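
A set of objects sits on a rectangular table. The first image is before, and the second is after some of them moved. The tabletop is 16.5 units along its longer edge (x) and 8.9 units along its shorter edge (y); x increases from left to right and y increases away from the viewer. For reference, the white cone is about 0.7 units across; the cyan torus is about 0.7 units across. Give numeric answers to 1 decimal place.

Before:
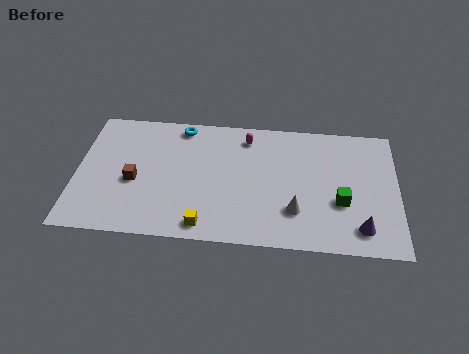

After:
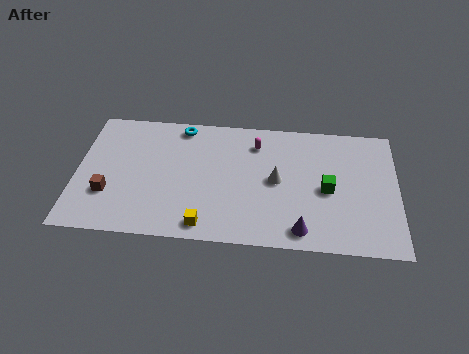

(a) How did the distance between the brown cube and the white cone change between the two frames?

+0.4

They were about 8.4 units apart before and 8.8 after — 0.4 units further apart.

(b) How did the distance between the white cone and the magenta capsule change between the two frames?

-2.8

The distance was about 5.5 in the first image and 2.7 in the second, so they moved 2.8 units closer together.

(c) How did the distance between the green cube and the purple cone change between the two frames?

+1.2

They were about 2.0 units apart before and 3.2 after — 1.2 units further apart.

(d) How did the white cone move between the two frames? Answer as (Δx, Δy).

(-1.0, 2.0)

The white cone started near (11.3, 2.5) and ended near (10.3, 4.5).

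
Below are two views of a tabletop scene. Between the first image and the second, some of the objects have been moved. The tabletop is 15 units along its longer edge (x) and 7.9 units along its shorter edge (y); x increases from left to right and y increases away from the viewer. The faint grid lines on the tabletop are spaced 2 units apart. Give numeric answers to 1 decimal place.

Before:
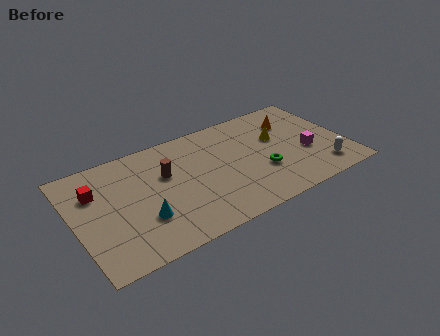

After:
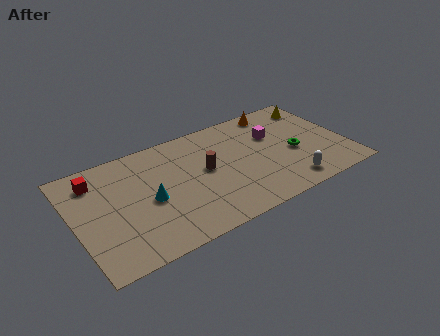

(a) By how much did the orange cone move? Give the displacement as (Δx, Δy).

(-0.7, 1.2)

The orange cone started near (12.4, 5.8) and ended near (11.7, 7.0).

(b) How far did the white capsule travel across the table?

2.0

The white capsule was near (13.4, 1.5) before and (11.4, 1.2) after, so it travelled √(2.0² + 0.3²) ≈ 2.0 units.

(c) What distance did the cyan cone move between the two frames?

1.2

The cyan cone moved from about (3.5, 2.5) to (4.0, 3.6), a distance of √(0.5² + 1.1²) ≈ 1.2.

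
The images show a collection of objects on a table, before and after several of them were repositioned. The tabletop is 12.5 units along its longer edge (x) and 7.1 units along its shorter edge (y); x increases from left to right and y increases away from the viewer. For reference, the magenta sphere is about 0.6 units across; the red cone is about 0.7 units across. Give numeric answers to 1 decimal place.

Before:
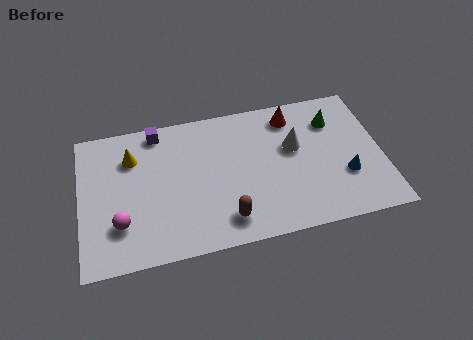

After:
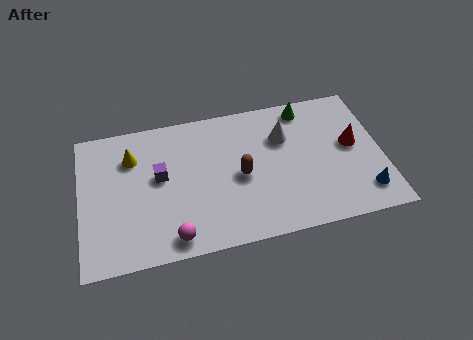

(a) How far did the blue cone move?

1.2

From (10.9, 2.4) to (11.6, 1.4), the blue cone covered √(0.7² + 1.0²) ≈ 1.2 units.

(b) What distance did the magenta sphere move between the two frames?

2.4

The magenta sphere was near (1.6, 2.0) before and (3.7, 0.9) after, so it travelled √(2.1² + 1.1²) ≈ 2.4 units.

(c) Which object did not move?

the yellow cone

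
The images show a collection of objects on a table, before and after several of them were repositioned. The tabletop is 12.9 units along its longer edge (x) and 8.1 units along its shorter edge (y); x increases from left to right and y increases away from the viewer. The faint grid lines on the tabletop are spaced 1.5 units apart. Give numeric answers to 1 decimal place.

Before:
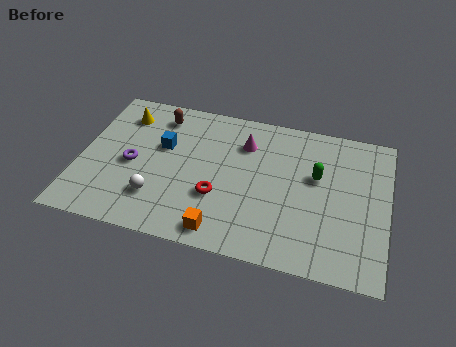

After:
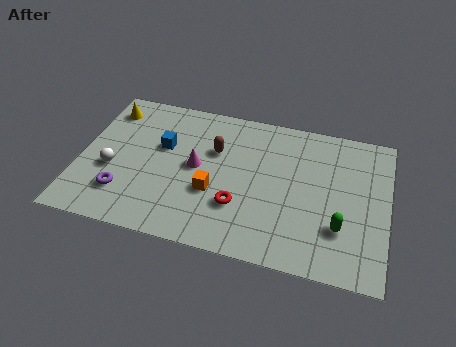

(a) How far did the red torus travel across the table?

0.9

From (5.9, 2.8) to (6.8, 2.5), the red torus covered √(0.9² + 0.3²) ≈ 0.9 units.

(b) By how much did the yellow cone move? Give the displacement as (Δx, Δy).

(-0.7, 0.2)

The yellow cone started near (1.6, 6.4) and ended near (0.9, 6.6).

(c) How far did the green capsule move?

2.7

From (9.9, 4.9) to (11.0, 2.4), the green capsule covered √(1.1² + 2.5²) ≈ 2.7 units.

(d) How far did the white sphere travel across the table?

2.3

From (3.4, 2.1) to (1.4, 3.2), the white sphere covered √(2.0² + 1.1²) ≈ 2.3 units.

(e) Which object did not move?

the blue cube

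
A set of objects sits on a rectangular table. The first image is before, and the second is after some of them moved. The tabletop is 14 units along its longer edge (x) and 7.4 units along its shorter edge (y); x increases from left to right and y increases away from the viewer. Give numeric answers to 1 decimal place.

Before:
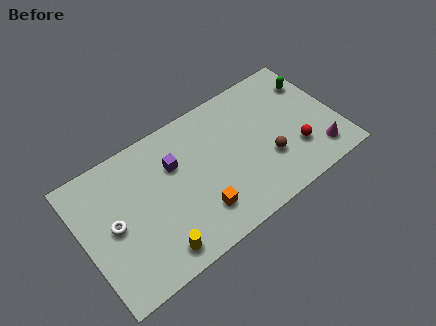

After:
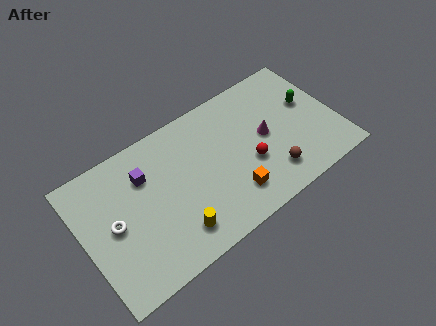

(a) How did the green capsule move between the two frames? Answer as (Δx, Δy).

(-0.4, -1.1)

The green capsule started near (13.1, 5.5) and ended near (12.7, 4.4).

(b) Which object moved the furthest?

the magenta cone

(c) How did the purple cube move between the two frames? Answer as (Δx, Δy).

(-1.6, 0.3)

From the two frames, the purple cube sits at roughly (5.2, 5.0) before and (3.6, 5.3) after.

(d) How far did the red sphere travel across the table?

2.6

The red sphere was near (11.5, 2.2) before and (9.0, 2.8) after, so it travelled √(2.5² + 0.6²) ≈ 2.6 units.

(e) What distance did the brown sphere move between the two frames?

0.9

The brown sphere was near (10.0, 2.5) before and (10.0, 1.6) after, so it travelled √(0.0² + 0.9²) ≈ 0.9 units.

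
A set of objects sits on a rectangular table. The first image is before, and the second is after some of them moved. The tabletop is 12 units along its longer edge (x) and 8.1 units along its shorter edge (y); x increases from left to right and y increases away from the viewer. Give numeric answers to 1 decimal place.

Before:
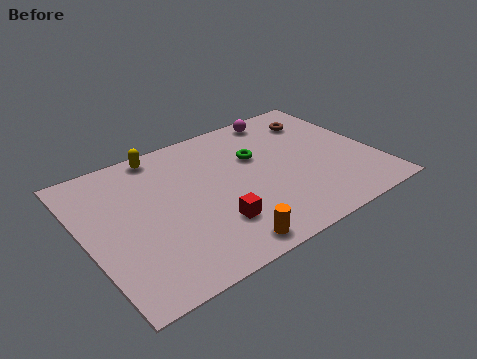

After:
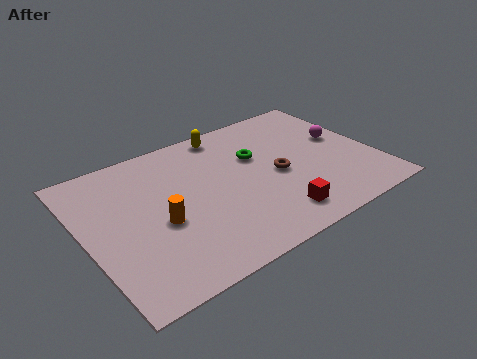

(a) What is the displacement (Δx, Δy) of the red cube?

(2.4, -0.8)

The red cube was at about (4.9, 2.2) and moved to about (7.3, 1.4).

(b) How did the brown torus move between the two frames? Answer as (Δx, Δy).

(-2.3, -2.6)

The brown torus was at about (10.2, 6.3) and moved to about (7.9, 3.7).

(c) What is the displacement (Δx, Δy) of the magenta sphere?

(2.1, -2.6)

The magenta sphere was at about (8.8, 7.2) and moved to about (10.9, 4.6).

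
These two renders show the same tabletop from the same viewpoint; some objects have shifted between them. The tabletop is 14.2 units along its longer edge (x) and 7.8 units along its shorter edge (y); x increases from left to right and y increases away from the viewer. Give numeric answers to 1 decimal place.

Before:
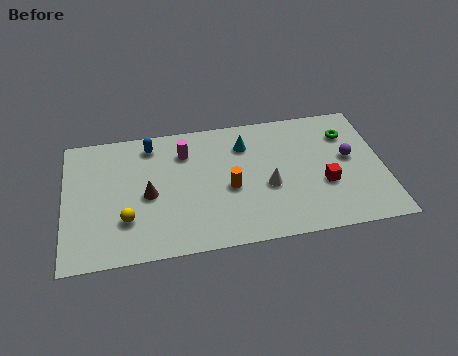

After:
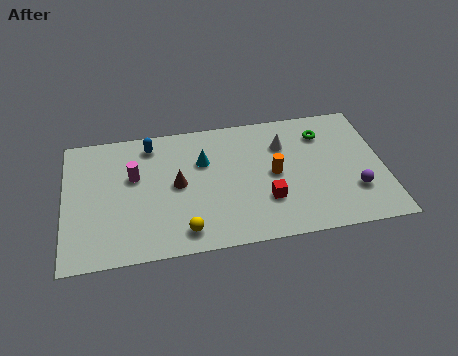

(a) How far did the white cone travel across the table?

2.5

The white cone moved from about (9.0, 3.2) to (9.8, 5.6), a distance of √(0.8² + 2.4²) ≈ 2.5.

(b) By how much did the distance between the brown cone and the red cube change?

-3.6

They were about 7.8 units apart before and 4.2 after — 3.6 units closer together.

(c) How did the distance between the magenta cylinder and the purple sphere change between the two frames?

+2.5

Before: roughly 7.5 units apart; after: 10.0. That's 2.5 units further apart.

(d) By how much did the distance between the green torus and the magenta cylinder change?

+1.3

Before: roughly 7.3 units apart; after: 8.6. That's 1.3 units further apart.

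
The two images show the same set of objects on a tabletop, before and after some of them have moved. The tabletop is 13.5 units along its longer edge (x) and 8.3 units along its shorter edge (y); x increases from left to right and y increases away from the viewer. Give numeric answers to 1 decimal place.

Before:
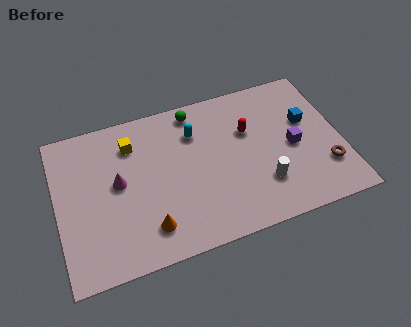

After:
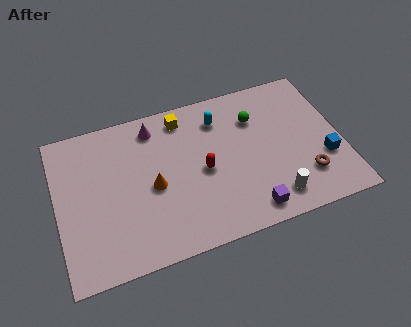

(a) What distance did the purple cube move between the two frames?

3.7

From (11.2, 3.9) to (8.8, 1.1), the purple cube covered √(2.4² + 2.8²) ≈ 3.7 units.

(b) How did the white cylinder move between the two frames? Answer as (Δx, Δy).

(0.4, -0.9)

The white cylinder started near (9.6, 2.3) and ended near (10.0, 1.4).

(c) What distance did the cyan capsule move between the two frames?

1.3

The cyan capsule moved from about (6.7, 6.1) to (7.9, 6.5), a distance of √(1.2² + 0.4²) ≈ 1.3.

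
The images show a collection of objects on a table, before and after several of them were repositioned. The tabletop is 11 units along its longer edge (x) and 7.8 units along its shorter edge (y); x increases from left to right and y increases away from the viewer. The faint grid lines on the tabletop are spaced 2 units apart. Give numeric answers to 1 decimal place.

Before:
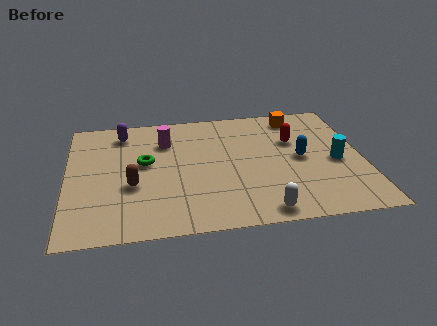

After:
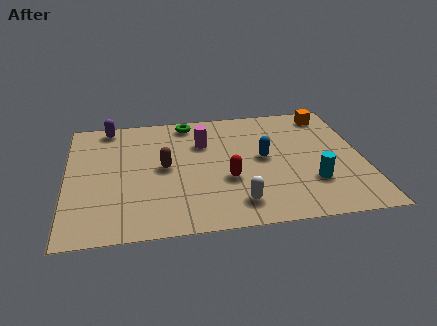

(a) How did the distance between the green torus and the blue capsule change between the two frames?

-1.9

They were about 5.8 units apart before and 3.9 after — 1.9 units closer together.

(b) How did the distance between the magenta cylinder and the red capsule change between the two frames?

-2.2

They were about 4.8 units apart before and 2.6 after — 2.2 units closer together.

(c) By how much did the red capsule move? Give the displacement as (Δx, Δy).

(-2.6, -2.2)

The red capsule was at about (8.5, 5.1) and moved to about (5.9, 2.9).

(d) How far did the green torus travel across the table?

3.0

The green torus moved from about (2.9, 4.4) to (4.6, 6.9), a distance of √(1.7² + 2.5²) ≈ 3.0.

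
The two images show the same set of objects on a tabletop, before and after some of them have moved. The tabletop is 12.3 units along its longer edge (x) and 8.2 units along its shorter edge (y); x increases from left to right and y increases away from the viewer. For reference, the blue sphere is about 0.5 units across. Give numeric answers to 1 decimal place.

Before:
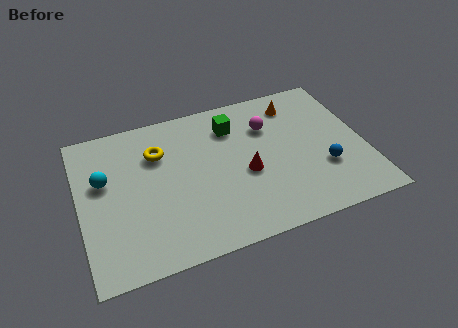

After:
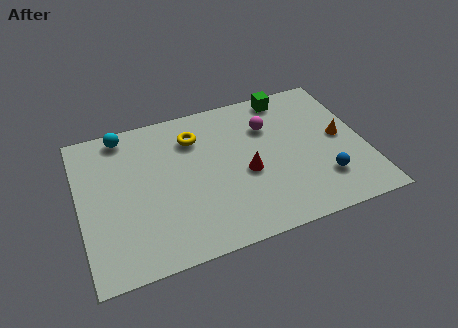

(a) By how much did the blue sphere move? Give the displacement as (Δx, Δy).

(-0.1, -0.6)

The blue sphere was at about (10.4, 2.7) and moved to about (10.3, 2.1).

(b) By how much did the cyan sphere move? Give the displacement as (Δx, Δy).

(1.0, 2.3)

The cyan sphere was at about (1.1, 5.0) and moved to about (2.1, 7.3).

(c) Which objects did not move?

the magenta sphere and the red cone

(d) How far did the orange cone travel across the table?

3.0

The orange cone moved from about (9.6, 6.7) to (11.3, 4.2), a distance of √(1.7² + 2.5²) ≈ 3.0.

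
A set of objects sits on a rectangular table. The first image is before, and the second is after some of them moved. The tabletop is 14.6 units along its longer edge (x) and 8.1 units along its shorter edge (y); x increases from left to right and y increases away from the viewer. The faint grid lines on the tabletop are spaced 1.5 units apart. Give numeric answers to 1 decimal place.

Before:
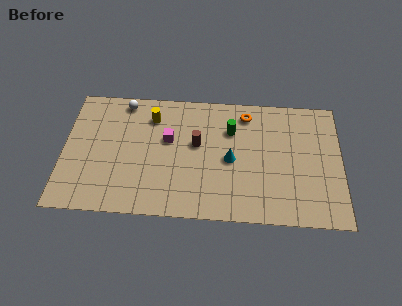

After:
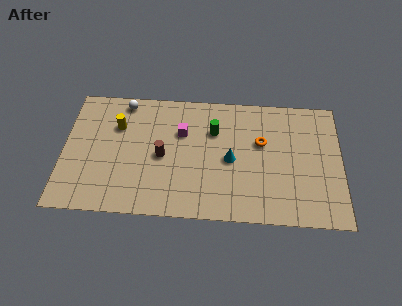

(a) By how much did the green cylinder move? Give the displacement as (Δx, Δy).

(-0.9, -0.1)

The green cylinder was at about (8.8, 5.7) and moved to about (7.9, 5.6).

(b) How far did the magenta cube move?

0.9

The magenta cube moved from about (5.5, 4.9) to (6.2, 5.4), a distance of √(0.7² + 0.5²) ≈ 0.9.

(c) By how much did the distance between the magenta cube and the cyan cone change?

-0.4

They were about 3.5 units apart before and 3.1 after — 0.4 units closer together.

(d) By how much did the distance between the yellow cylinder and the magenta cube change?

+1.7

Before: roughly 1.7 units apart; after: 3.4. That's 1.7 units further apart.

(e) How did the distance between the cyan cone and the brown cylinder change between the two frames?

+1.6

They were about 2.0 units apart before and 3.6 after — 1.6 units further apart.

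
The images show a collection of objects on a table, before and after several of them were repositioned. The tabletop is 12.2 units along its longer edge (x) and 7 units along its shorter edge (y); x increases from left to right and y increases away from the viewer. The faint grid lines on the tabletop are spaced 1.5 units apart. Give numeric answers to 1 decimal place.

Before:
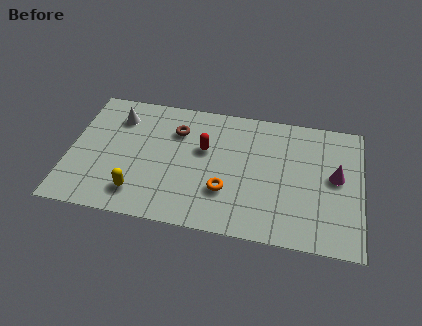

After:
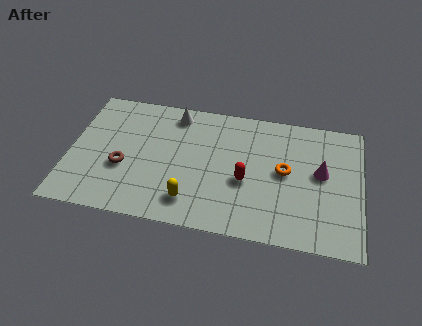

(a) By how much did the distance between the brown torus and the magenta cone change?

+1.5

They were about 6.8 units apart before and 8.3 after — 1.5 units further apart.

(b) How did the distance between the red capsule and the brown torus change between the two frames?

+3.7

They were about 1.4 units apart before and 5.1 after — 3.7 units further apart.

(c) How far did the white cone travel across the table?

2.5

The white cone moved from about (1.9, 5.4) to (4.3, 6.0), a distance of √(2.4² + 0.6²) ≈ 2.5.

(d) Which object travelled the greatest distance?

the brown torus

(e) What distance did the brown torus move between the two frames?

3.2

The brown torus was near (4.4, 5.1) before and (2.3, 2.7) after, so it travelled √(2.1² + 2.4²) ≈ 3.2 units.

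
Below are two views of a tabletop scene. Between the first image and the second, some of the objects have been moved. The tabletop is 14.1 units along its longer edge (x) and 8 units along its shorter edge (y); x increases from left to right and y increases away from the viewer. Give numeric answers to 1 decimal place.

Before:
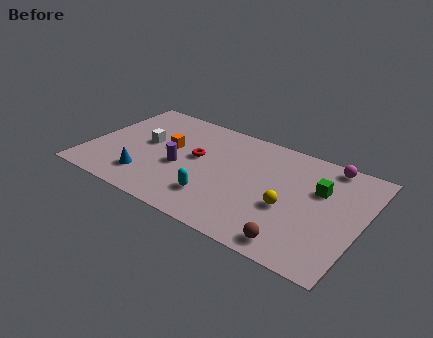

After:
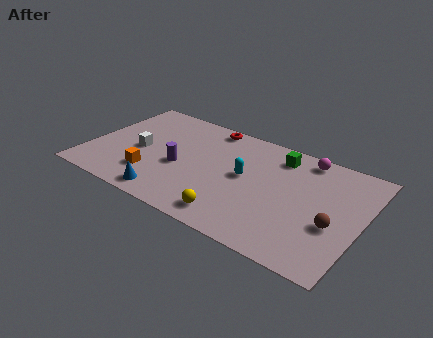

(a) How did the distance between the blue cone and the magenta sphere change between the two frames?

-1.5

Before: roughly 10.2 units apart; after: 8.7. That's 1.5 units closer together.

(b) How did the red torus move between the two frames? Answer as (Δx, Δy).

(0.2, 2.7)

From the two frames, the red torus sits at roughly (5.5, 4.5) before and (5.7, 7.2) after.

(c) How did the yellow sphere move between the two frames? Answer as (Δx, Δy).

(-2.5, -2.0)

From the two frames, the yellow sphere sits at roughly (10.5, 3.2) before and (8.0, 1.2) after.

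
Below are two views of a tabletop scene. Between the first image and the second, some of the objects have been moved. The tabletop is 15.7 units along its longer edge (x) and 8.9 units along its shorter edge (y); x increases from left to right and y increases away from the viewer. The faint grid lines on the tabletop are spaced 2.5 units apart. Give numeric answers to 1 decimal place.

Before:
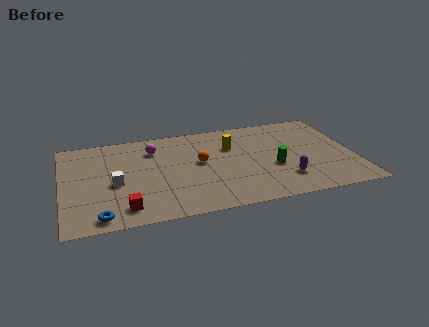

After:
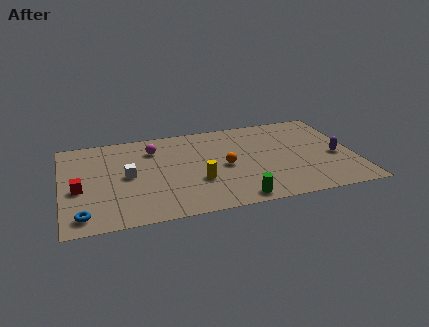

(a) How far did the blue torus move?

0.9

From (1.9, 1.0) to (1.0, 1.3), the blue torus covered √(0.9² + 0.3²) ≈ 0.9 units.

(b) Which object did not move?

the magenta sphere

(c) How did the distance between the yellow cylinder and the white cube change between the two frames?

-2.8

They were about 6.8 units apart before and 4.0 after — 2.8 units closer together.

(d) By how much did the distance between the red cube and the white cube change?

+0.3

They were about 2.4 units apart before and 2.7 after — 0.3 units further apart.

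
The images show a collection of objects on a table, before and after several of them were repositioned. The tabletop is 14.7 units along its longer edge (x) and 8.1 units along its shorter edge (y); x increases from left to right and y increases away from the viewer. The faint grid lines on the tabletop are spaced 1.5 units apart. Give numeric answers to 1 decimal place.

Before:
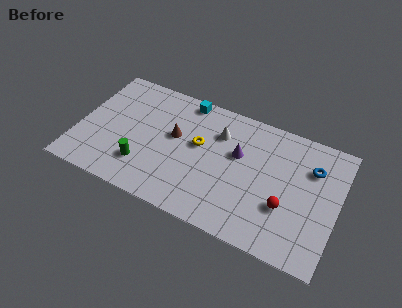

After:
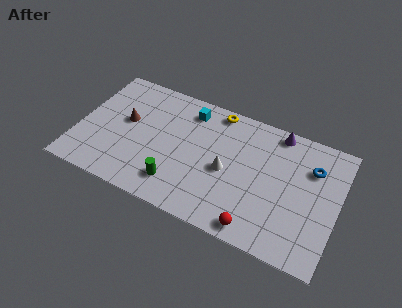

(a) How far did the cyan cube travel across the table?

0.7

From (5.7, 7.3) to (6.0, 6.7), the cyan cube covered √(0.3² + 0.6²) ≈ 0.7 units.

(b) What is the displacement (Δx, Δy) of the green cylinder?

(2.0, -0.4)

The green cylinder was at about (3.9, 2.1) and moved to about (5.9, 1.7).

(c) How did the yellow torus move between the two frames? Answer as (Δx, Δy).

(0.7, 2.6)

From the two frames, the yellow torus sits at roughly (6.8, 4.7) before and (7.5, 7.3) after.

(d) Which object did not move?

the blue torus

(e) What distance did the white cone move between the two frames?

2.3

The white cone was near (7.8, 5.9) before and (8.5, 3.7) after, so it travelled √(0.7² + 2.2²) ≈ 2.3 units.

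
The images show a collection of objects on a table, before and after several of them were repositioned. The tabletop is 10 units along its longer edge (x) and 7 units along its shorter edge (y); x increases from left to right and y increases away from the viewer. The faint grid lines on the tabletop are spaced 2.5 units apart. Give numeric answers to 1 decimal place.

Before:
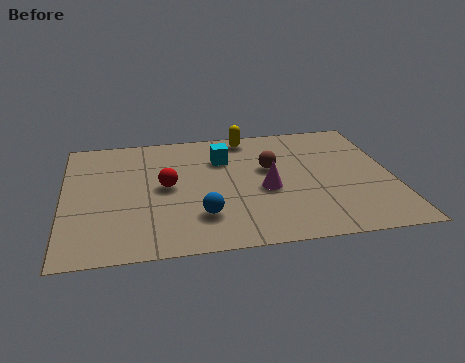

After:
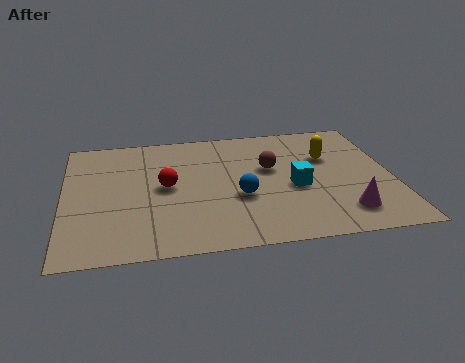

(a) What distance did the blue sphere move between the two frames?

1.5

The blue sphere was near (4.1, 1.8) before and (5.3, 2.7) after, so it travelled √(1.2² + 0.9²) ≈ 1.5 units.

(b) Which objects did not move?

the red sphere and the brown sphere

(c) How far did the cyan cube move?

2.9

The cyan cube moved from about (4.9, 5.0) to (7.0, 3.0), a distance of √(2.1² + 2.0²) ≈ 2.9.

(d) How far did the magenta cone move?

2.8

The magenta cone was near (6.1, 3.0) before and (8.4, 1.4) after, so it travelled √(2.3² + 1.6²) ≈ 2.8 units.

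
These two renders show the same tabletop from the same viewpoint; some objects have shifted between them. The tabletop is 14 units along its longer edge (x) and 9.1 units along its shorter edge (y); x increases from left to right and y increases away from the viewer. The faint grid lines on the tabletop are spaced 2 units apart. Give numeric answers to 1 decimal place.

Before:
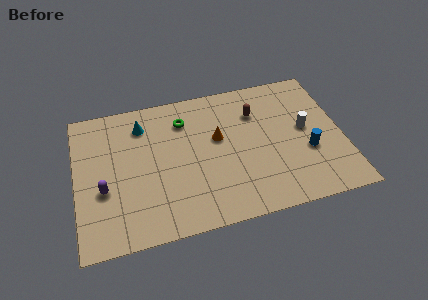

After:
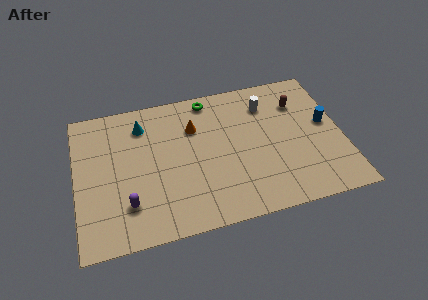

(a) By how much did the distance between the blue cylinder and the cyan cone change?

+0.5

The distance was about 9.3 in the first image and 9.8 in the second, so they moved 0.5 units further apart.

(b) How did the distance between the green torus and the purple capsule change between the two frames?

+1.8

Before: roughly 5.6 units apart; after: 7.4. That's 1.8 units further apart.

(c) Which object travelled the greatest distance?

the white cylinder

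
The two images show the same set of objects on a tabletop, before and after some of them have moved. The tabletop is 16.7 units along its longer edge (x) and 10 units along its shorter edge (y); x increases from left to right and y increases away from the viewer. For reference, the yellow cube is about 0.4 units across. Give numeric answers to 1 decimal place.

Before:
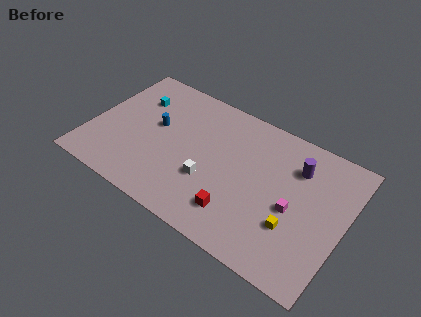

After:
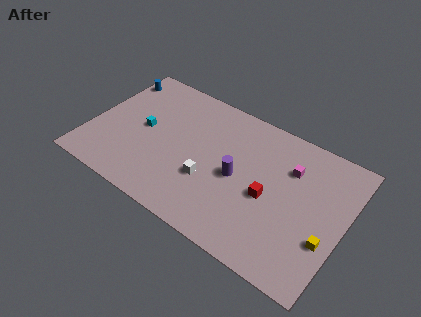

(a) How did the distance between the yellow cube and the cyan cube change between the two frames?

+0.6

The distance was about 11.9 in the first image and 12.5 in the second, so they moved 0.6 units further apart.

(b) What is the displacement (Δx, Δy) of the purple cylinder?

(-3.5, -2.7)

The purple cylinder started near (13.3, 7.4) and ended near (9.8, 4.7).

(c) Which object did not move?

the white cube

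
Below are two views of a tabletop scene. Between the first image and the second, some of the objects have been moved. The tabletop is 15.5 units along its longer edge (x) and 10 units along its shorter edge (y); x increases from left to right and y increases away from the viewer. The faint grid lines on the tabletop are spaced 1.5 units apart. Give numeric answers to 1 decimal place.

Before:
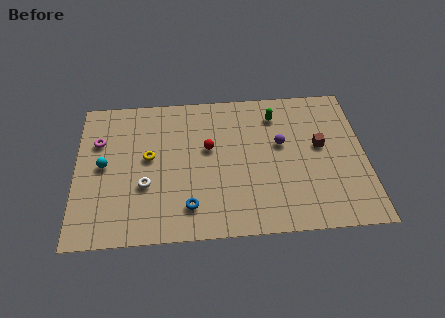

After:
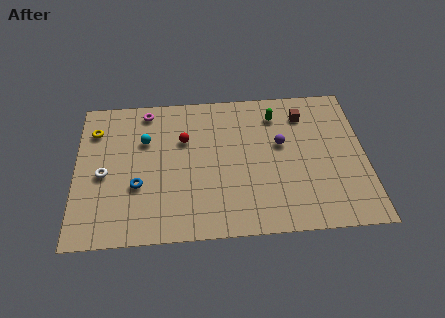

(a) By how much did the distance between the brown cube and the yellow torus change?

+2.1

The distance was about 9.2 in the first image and 11.3 in the second, so they moved 2.1 units further apart.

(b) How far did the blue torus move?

3.1

From (6.0, 2.0) to (3.3, 3.6), the blue torus covered √(2.7² + 1.6²) ≈ 3.1 units.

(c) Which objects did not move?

the purple sphere and the green capsule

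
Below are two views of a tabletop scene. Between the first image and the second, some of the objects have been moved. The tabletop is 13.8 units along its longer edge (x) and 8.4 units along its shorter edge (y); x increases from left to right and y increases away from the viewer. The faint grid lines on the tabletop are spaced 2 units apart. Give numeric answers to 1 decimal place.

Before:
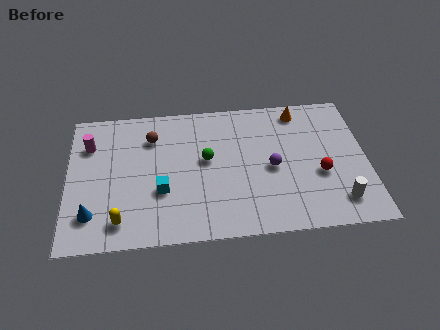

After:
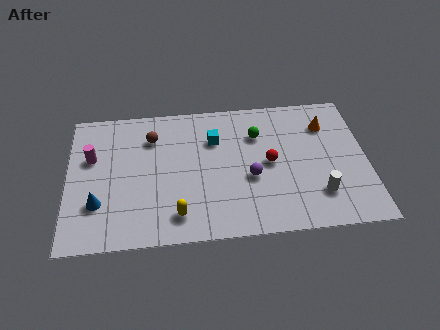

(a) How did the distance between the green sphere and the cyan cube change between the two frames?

-0.7

They were about 2.7 units apart before and 2.0 after — 0.7 units closer together.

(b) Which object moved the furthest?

the cyan cube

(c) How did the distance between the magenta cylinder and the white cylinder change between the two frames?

-1.4

Before: roughly 12.3 units apart; after: 10.9. That's 1.4 units closer together.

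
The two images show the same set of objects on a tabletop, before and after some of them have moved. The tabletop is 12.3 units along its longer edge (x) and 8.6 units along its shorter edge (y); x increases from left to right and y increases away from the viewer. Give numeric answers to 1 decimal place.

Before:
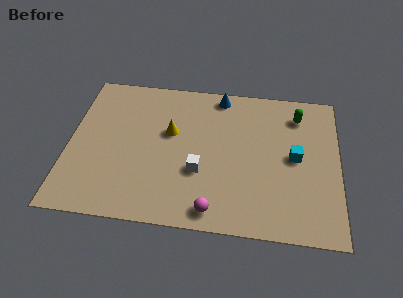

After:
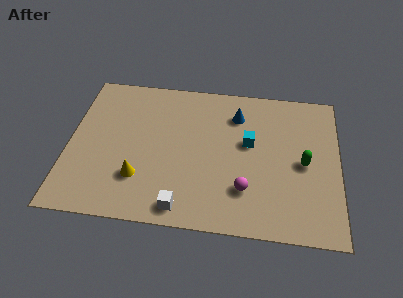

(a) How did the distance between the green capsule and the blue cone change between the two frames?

+0.3

They were about 3.7 units apart before and 4.0 after — 0.3 units further apart.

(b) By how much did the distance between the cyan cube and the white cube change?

+0.4

They were about 4.5 units apart before and 4.9 after — 0.4 units further apart.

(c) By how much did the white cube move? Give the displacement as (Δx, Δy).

(-0.7, -2.1)

From the two frames, the white cube sits at roughly (6.0, 3.1) before and (5.3, 1.0) after.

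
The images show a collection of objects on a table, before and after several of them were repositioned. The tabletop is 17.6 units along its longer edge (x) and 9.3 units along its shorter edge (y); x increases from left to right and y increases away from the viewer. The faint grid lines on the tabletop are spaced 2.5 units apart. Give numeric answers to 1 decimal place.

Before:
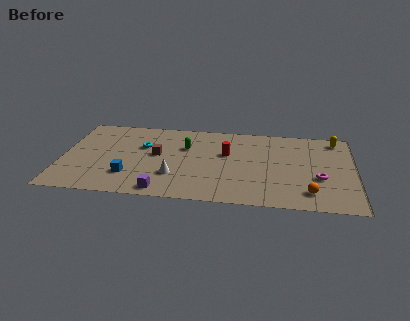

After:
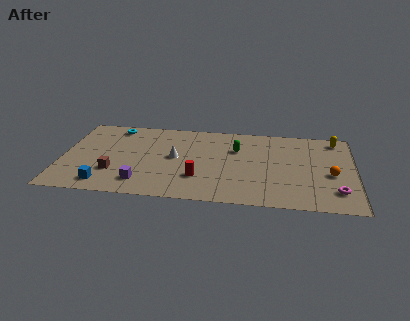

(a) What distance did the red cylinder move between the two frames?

3.4

The red cylinder moved from about (9.9, 5.7) to (8.3, 2.7), a distance of √(1.6² + 3.0²) ≈ 3.4.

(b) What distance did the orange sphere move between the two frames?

2.6

The orange sphere moved from about (14.9, 1.8) to (16.2, 4.0), a distance of √(1.3² + 2.2²) ≈ 2.6.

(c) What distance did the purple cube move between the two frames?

1.5

The purple cube was near (6.2, 1.0) before and (4.9, 1.8) after, so it travelled √(1.3² + 0.8²) ≈ 1.5 units.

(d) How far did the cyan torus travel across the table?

2.8

The cyan torus moved from about (4.8, 6.0) to (3.0, 8.1), a distance of √(1.8² + 2.1²) ≈ 2.8.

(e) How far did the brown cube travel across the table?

3.4

The brown cube was near (5.7, 5.1) before and (3.2, 2.8) after, so it travelled √(2.5² + 2.3²) ≈ 3.4 units.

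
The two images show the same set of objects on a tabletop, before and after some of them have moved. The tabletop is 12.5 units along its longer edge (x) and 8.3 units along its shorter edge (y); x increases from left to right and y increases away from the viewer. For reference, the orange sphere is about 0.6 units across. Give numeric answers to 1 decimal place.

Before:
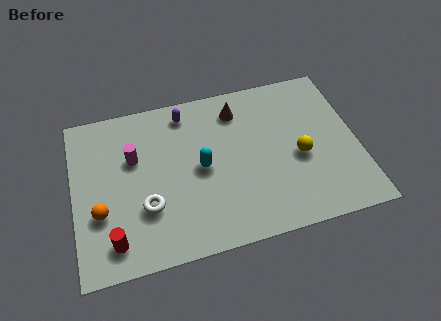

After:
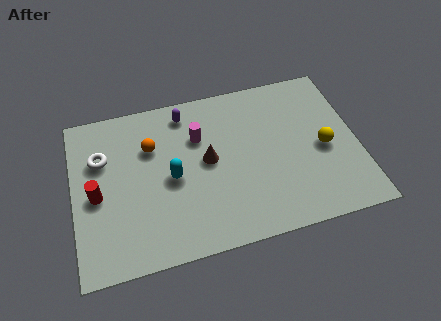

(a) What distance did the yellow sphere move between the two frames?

1.1

The yellow sphere was near (9.9, 3.6) before and (11.0, 3.8) after, so it travelled √(1.1² + 0.2²) ≈ 1.1 units.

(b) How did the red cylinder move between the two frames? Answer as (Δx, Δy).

(-0.6, 2.4)

The red cylinder started near (1.6, 1.4) and ended near (1.0, 3.8).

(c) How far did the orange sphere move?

3.7

The orange sphere moved from about (1.1, 2.9) to (3.5, 5.7), a distance of √(2.4² + 2.8²) ≈ 3.7.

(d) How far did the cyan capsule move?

1.3

From (5.6, 4.1) to (4.3, 3.9), the cyan capsule covered √(1.3² + 0.2²) ≈ 1.3 units.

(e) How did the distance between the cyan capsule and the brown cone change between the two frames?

-1.5

The distance was about 3.2 in the first image and 1.7 in the second, so they moved 1.5 units closer together.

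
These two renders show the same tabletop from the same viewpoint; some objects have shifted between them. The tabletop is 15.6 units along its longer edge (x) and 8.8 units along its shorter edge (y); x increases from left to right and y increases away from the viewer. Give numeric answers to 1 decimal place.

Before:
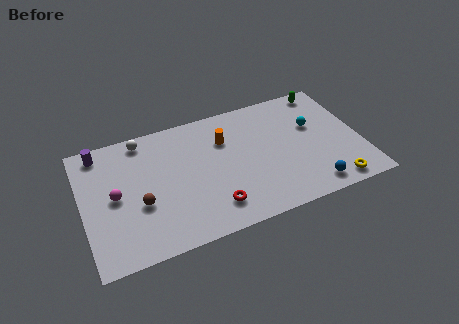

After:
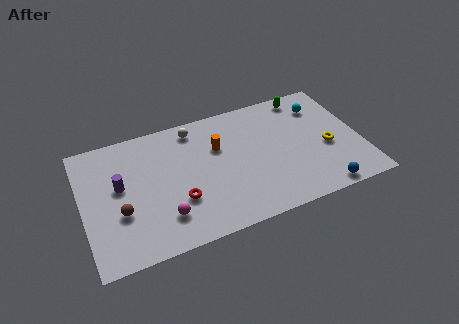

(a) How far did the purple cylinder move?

2.8

The purple cylinder was near (1.2, 7.7) before and (2.1, 5.0) after, so it travelled √(0.9² + 2.7²) ≈ 2.8 units.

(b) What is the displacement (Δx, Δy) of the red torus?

(-1.8, 1.1)

The red torus was at about (7.0, 1.8) and moved to about (5.2, 2.9).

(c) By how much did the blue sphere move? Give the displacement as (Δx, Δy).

(0.5, -0.4)

The blue sphere was at about (12.5, 1.2) and moved to about (13.0, 0.8).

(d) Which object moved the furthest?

the magenta sphere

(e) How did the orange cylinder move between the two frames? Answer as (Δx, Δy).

(-0.4, -0.4)

The orange cylinder started near (8.1, 6.2) and ended near (7.7, 5.8).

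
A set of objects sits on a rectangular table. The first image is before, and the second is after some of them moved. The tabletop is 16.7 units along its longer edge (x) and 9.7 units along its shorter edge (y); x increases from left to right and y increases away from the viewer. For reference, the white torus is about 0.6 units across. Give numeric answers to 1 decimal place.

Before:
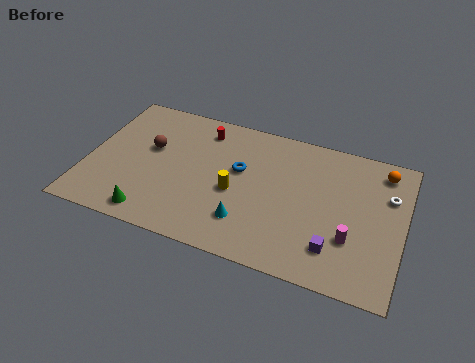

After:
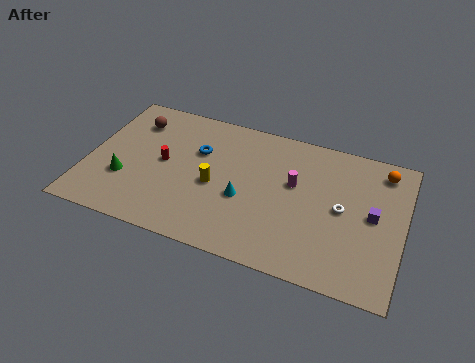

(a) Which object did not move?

the orange sphere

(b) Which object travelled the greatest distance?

the magenta cylinder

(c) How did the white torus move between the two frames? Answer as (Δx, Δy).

(-2.3, -1.7)

The white torus started near (15.8, 6.6) and ended near (13.5, 4.9).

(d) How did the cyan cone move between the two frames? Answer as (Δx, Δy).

(-0.3, 1.5)

The cyan cone was at about (8.7, 2.4) and moved to about (8.4, 3.9).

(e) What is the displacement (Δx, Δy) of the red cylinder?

(-1.8, -3.0)

From the two frames, the red cylinder sits at roughly (5.8, 8.0) before and (4.0, 5.0) after.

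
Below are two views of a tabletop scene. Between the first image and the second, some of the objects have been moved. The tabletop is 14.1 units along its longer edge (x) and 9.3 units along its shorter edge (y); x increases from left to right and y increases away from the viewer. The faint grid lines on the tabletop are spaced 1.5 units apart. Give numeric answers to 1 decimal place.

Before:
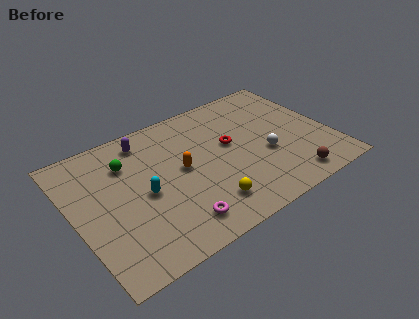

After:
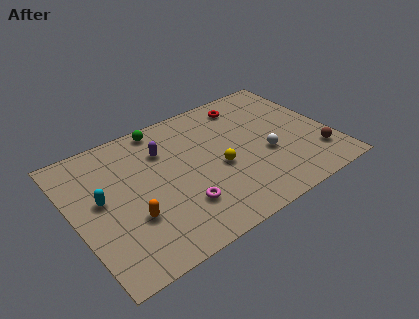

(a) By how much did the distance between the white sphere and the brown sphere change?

+0.4

Before: roughly 2.6 units apart; after: 3.0. That's 0.4 units further apart.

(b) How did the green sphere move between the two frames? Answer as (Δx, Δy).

(2.2, 1.6)

From the two frames, the green sphere sits at roughly (3.2, 6.8) before and (5.4, 8.4) after.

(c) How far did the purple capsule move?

1.4

From (4.4, 7.9) to (5.2, 6.7), the purple capsule covered √(0.8² + 1.2²) ≈ 1.4 units.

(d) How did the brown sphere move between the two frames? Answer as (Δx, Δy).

(1.7, 1.0)

From the two frames, the brown sphere sits at roughly (11.3, 1.2) before and (13.0, 2.2) after.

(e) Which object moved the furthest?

the orange capsule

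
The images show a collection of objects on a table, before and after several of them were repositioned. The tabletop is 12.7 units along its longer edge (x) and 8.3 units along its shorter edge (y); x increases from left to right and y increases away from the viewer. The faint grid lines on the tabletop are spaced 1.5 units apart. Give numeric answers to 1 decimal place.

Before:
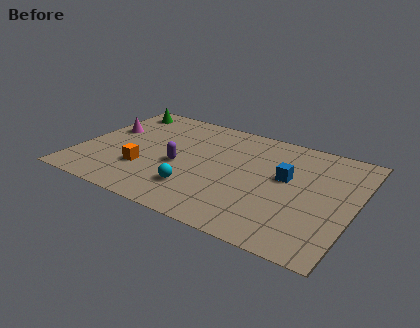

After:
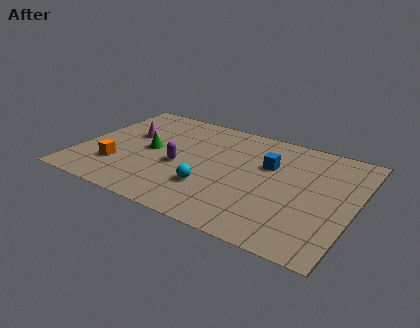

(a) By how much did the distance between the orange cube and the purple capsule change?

+1.2

They were about 1.8 units apart before and 3.0 after — 1.2 units further apart.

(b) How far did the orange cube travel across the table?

1.2

The orange cube moved from about (3.2, 2.6) to (2.0, 2.3), a distance of √(1.2² + 0.3²) ≈ 1.2.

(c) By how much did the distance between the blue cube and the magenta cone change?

-2.0

They were about 8.5 units apart before and 6.5 after — 2.0 units closer together.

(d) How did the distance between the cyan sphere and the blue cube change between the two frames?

-1.0

The distance was about 4.7 in the first image and 3.7 in the second, so they moved 1.0 units closer together.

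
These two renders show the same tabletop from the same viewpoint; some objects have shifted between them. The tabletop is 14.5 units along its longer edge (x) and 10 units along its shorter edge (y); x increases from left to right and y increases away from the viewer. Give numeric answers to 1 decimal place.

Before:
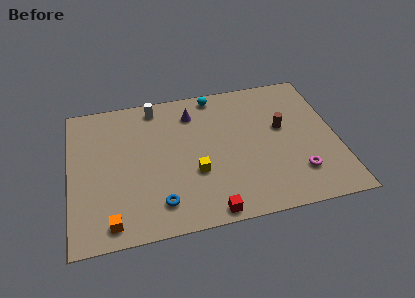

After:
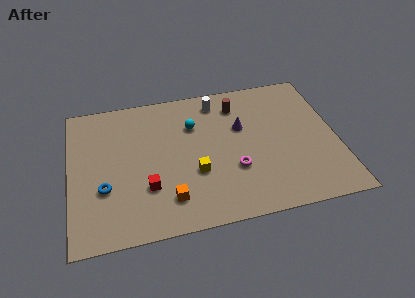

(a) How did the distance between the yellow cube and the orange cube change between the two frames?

-3.1

Before: roughly 5.2 units apart; after: 2.1. That's 3.1 units closer together.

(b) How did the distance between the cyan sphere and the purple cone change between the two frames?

+1.0

Before: roughly 1.7 units apart; after: 2.7. That's 1.0 units further apart.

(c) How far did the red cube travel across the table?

3.9

The red cube moved from about (7.3, 0.8) to (4.1, 3.1), a distance of √(3.2² + 2.3²) ≈ 3.9.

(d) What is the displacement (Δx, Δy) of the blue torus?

(-2.9, 1.6)

From the two frames, the blue torus sits at roughly (4.7, 1.9) before and (1.8, 3.5) after.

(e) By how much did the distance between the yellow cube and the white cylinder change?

-0.4

They were about 5.5 units apart before and 5.1 after — 0.4 units closer together.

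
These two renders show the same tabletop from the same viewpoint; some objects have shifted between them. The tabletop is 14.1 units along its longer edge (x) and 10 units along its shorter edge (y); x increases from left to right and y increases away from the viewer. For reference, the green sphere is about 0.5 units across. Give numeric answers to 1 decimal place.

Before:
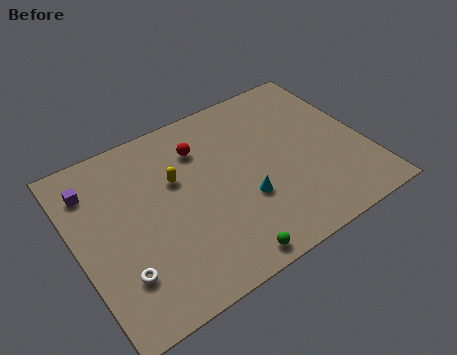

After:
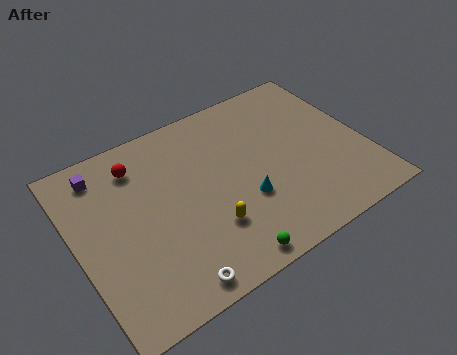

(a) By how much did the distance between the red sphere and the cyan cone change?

+2.1

The distance was about 4.3 in the first image and 6.4 in the second, so they moved 2.1 units further apart.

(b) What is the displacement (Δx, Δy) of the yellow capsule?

(1.0, -3.4)

From the two frames, the yellow capsule sits at roughly (5.0, 6.3) before and (6.0, 2.9) after.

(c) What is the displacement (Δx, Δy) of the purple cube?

(0.6, 0.6)

From the two frames, the purple cube sits at roughly (1.1, 7.8) before and (1.7, 8.4) after.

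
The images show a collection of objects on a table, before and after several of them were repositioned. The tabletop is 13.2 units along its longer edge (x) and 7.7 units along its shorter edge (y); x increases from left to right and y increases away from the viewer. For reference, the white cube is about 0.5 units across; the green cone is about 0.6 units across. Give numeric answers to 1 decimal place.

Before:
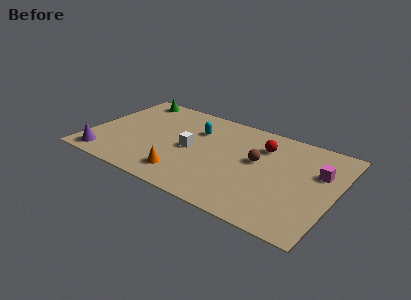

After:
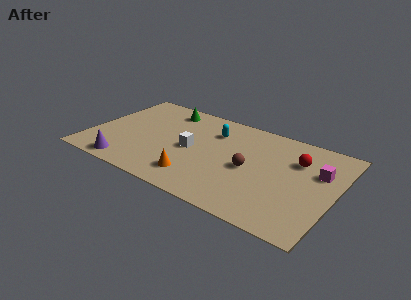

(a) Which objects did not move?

the white cube and the magenta cube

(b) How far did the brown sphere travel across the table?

0.9

The brown sphere moved from about (9.0, 4.4) to (8.7, 3.6), a distance of √(0.3² + 0.8²) ≈ 0.9.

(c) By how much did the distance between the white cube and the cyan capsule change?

+0.5

They were about 1.7 units apart before and 2.2 after — 0.5 units further apart.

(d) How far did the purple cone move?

1.2

From (1.2, 1.0) to (2.4, 0.9), the purple cone covered √(1.2² + 0.1²) ≈ 1.2 units.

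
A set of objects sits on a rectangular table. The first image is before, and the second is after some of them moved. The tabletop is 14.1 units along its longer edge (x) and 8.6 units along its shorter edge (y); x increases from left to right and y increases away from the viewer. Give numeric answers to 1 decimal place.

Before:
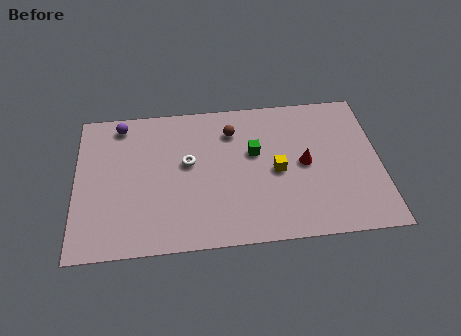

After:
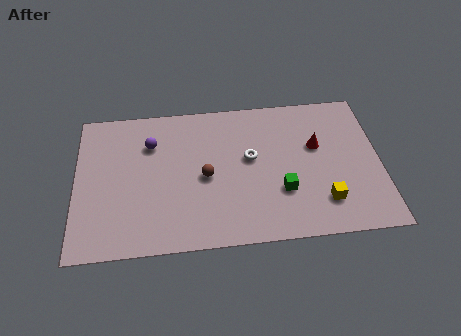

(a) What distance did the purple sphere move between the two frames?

1.9

The purple sphere moved from about (2.1, 7.5) to (3.5, 6.2), a distance of √(1.4² + 1.3²) ≈ 1.9.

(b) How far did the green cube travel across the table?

2.7

The green cube moved from about (8.3, 5.2) to (9.5, 2.8), a distance of √(1.2² + 2.4²) ≈ 2.7.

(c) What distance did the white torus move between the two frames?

2.9

The white torus was near (5.2, 4.9) before and (8.1, 4.9) after, so it travelled √(2.9² + 0.0²) ≈ 2.9 units.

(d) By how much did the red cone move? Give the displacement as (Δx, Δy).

(0.6, 1.0)

The red cone was at about (10.6, 4.3) and moved to about (11.2, 5.3).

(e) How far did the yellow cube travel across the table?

2.9

From (9.3, 4.0) to (11.4, 2.0), the yellow cube covered √(2.1² + 2.0²) ≈ 2.9 units.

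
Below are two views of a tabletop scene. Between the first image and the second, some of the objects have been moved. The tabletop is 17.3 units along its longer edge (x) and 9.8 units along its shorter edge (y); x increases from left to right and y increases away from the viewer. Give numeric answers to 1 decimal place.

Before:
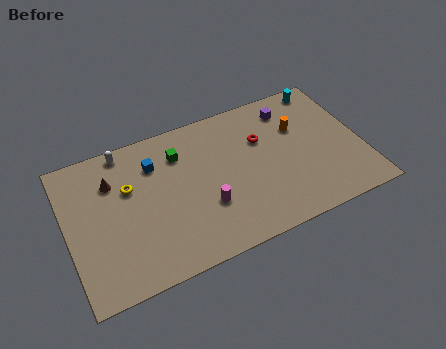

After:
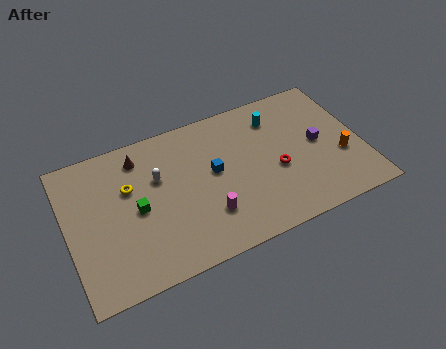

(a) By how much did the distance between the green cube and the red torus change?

+3.3

They were about 4.9 units apart before and 8.2 after — 3.3 units further apart.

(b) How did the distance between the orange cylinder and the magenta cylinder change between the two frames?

+1.4

The distance was about 6.7 in the first image and 8.1 in the second, so they moved 1.4 units further apart.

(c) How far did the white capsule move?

3.1

From (3.7, 8.9) to (5.4, 6.3), the white capsule covered √(1.7² + 2.6²) ≈ 3.1 units.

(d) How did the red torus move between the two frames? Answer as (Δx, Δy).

(0.6, -2.4)

The red torus started near (11.6, 6.5) and ended near (12.2, 4.1).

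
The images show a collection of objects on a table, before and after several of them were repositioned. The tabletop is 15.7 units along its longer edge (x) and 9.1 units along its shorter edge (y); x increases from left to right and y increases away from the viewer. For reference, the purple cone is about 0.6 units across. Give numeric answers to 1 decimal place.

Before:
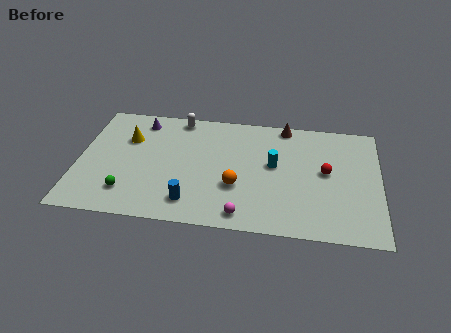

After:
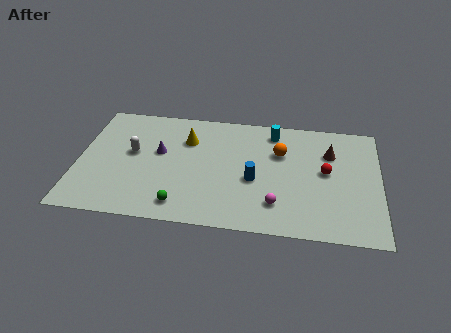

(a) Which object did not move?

the red sphere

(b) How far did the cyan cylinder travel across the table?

2.6

The cyan cylinder moved from about (10.2, 5.1) to (10.1, 7.7), a distance of √(0.1² + 2.6²) ≈ 2.6.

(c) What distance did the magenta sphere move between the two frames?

2.0

From (8.7, 1.1) to (10.4, 2.1), the magenta sphere covered √(1.7² + 1.0²) ≈ 2.0 units.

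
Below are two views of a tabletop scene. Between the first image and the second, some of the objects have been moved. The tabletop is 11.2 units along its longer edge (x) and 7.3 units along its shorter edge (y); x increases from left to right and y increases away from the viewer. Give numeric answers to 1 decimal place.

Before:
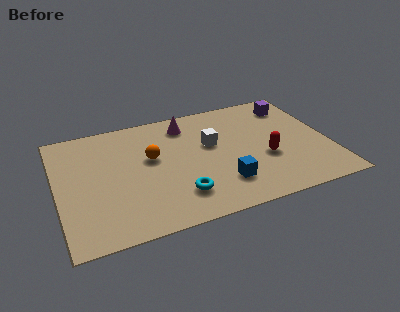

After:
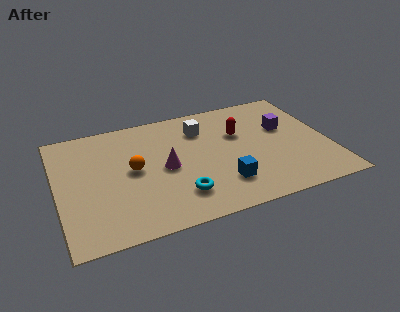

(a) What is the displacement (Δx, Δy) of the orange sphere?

(-0.8, -0.5)

The orange sphere was at about (3.9, 4.3) and moved to about (3.1, 3.8).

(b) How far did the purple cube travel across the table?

1.5

The purple cube was near (10.0, 5.9) before and (9.5, 4.5) after, so it travelled √(0.5² + 1.4²) ≈ 1.5 units.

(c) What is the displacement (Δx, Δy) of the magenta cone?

(-1.1, -2.5)

The magenta cone was at about (5.5, 6.0) and moved to about (4.4, 3.5).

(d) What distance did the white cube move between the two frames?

1.1

The white cube was near (6.4, 4.4) before and (6.1, 5.5) after, so it travelled √(0.3² + 1.1²) ≈ 1.1 units.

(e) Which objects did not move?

the blue cube and the cyan torus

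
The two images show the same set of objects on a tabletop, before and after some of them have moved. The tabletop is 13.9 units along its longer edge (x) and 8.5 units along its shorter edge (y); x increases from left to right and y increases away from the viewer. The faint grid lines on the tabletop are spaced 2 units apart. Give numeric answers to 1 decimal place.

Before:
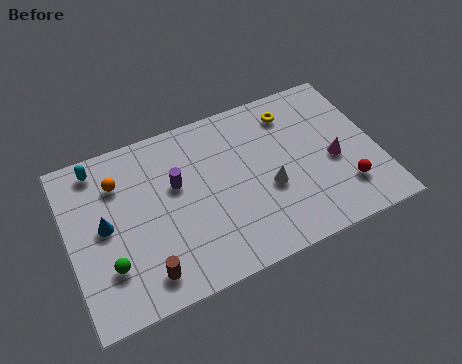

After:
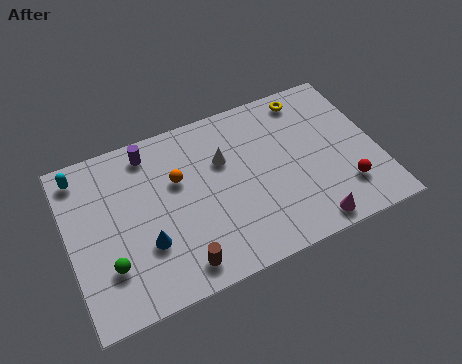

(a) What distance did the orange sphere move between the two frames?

2.8

The orange sphere moved from about (2.4, 6.3) to (5.0, 5.4), a distance of √(2.6² + 0.9²) ≈ 2.8.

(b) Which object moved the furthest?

the magenta cone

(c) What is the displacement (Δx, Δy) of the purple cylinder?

(-1.0, 2.1)

The purple cylinder started near (4.9, 5.2) and ended near (3.9, 7.3).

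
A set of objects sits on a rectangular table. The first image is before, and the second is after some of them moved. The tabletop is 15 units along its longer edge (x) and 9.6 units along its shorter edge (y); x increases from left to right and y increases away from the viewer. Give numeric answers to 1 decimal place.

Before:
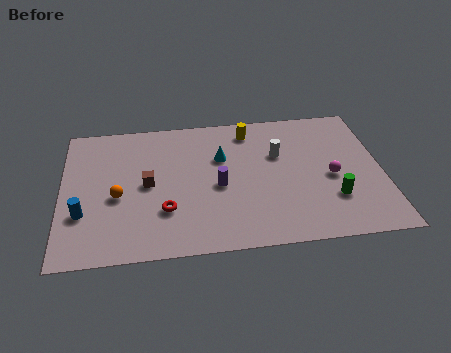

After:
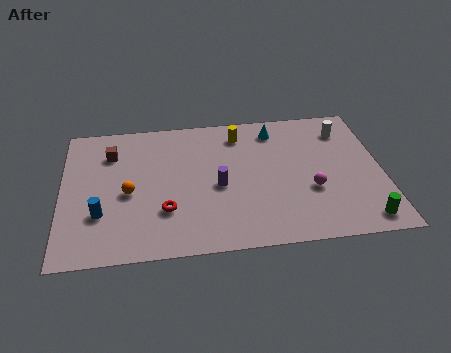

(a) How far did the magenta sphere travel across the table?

1.3

From (12.6, 4.3) to (11.6, 3.5), the magenta sphere covered √(1.0² + 0.8²) ≈ 1.3 units.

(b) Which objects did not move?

the red torus and the purple cylinder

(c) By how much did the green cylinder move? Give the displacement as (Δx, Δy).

(1.3, -1.6)

From the two frames, the green cylinder sits at roughly (12.6, 2.8) before and (13.9, 1.2) after.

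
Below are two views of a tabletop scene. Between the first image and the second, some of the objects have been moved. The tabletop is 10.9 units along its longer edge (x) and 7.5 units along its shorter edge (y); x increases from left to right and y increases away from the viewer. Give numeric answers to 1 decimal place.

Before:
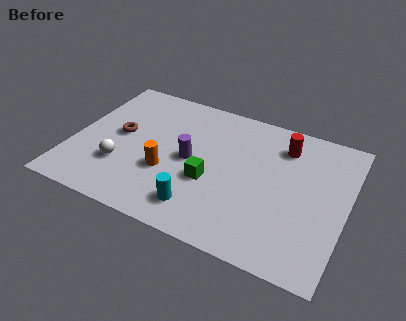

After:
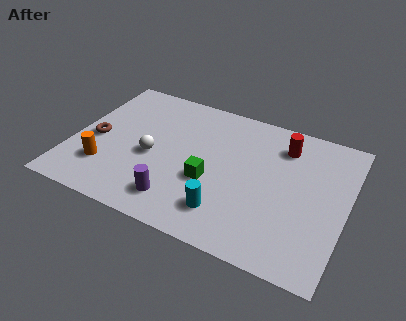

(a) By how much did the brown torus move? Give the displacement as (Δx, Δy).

(-0.9, -0.6)

The brown torus started near (1.8, 4.0) and ended near (0.9, 3.4).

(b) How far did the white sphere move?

1.5

From (2.1, 2.3) to (3.2, 3.3), the white sphere covered √(1.1² + 1.0²) ≈ 1.5 units.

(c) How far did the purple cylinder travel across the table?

2.3

From (4.7, 3.7) to (4.5, 1.4), the purple cylinder covered √(0.2² + 2.3²) ≈ 2.3 units.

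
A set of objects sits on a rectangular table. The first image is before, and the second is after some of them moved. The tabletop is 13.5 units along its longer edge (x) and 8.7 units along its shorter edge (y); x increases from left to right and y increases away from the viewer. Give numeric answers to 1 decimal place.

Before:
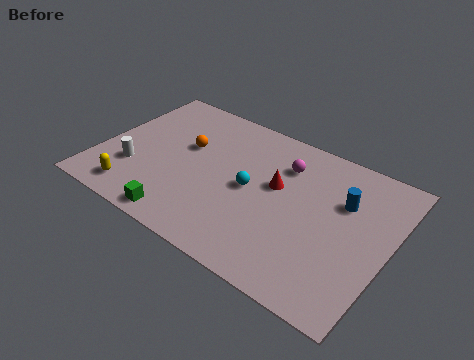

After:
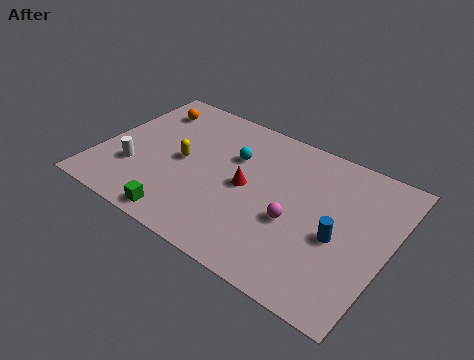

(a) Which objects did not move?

the white cylinder and the green cube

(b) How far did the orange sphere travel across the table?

2.7

The orange sphere moved from about (3.8, 5.3) to (1.6, 6.9), a distance of √(2.2² + 1.6²) ≈ 2.7.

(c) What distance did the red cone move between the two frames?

1.5

The red cone moved from about (8.2, 5.1) to (6.9, 4.3), a distance of √(1.3² + 0.8²) ≈ 1.5.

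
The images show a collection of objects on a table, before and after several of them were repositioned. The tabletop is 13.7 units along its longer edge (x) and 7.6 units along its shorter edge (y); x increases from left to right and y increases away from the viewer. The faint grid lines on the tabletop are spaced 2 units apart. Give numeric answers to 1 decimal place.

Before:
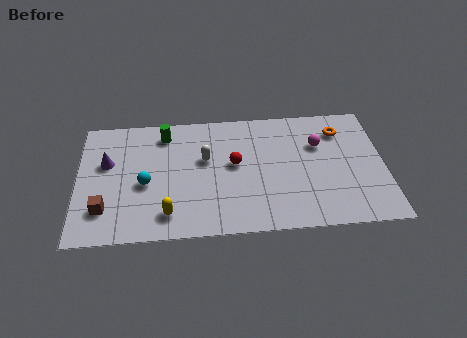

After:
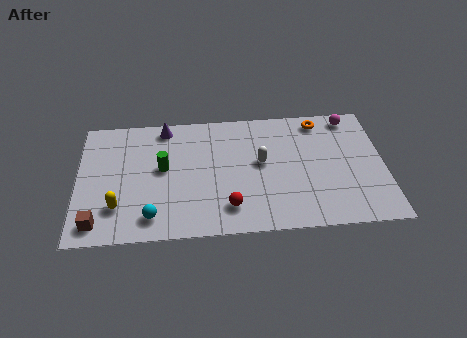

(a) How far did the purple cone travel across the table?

3.3

From (1.3, 4.7) to (3.9, 6.7), the purple cone covered √(2.6² + 2.0²) ≈ 3.3 units.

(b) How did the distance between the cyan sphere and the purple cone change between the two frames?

+3.2

They were about 2.2 units apart before and 5.4 after — 3.2 units further apart.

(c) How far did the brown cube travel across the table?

0.9

The brown cube moved from about (1.2, 1.9) to (0.9, 1.1), a distance of √(0.3² + 0.8²) ≈ 0.9.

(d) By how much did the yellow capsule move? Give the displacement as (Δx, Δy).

(-2.2, 0.6)

The yellow capsule started near (4.0, 1.4) and ended near (1.8, 2.0).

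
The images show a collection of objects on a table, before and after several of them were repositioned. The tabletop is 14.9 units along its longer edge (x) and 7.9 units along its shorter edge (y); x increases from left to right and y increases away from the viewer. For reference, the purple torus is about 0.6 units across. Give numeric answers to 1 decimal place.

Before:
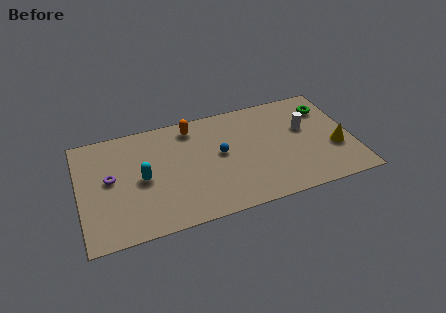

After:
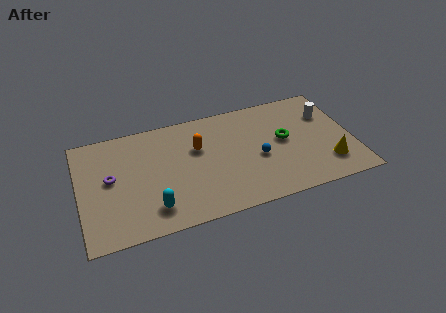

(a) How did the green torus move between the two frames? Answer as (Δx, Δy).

(-2.5, -1.7)

The green torus was at about (13.7, 6.0) and moved to about (11.2, 4.3).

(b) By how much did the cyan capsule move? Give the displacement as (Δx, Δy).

(0.4, -2.2)

From the two frames, the cyan capsule sits at roughly (3.4, 3.8) before and (3.8, 1.6) after.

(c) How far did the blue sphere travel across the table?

2.2

The blue sphere moved from about (7.7, 4.3) to (9.7, 3.4), a distance of √(2.0² + 0.9²) ≈ 2.2.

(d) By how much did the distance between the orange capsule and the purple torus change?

-0.3

The distance was about 5.2 in the first image and 4.9 in the second, so they moved 0.3 units closer together.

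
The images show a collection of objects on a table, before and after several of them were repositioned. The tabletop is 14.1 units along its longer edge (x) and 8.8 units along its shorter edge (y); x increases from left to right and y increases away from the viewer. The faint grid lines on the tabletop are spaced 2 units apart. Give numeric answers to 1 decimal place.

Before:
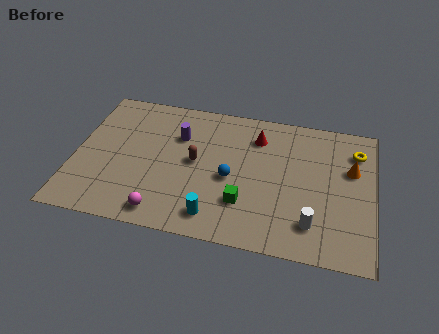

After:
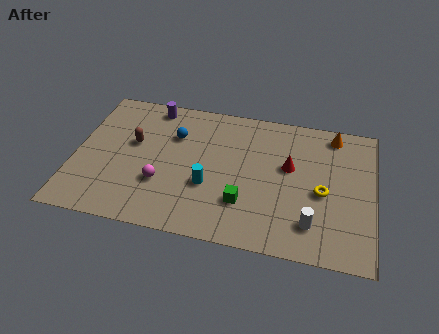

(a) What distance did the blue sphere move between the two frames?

3.6

The blue sphere was near (7.4, 3.9) before and (4.6, 6.1) after, so it travelled √(2.8² + 2.2²) ≈ 3.6 units.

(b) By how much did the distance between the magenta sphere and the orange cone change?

-0.5

The distance was about 9.7 in the first image and 9.2 in the second, so they moved 0.5 units closer together.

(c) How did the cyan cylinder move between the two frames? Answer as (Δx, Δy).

(-0.4, 1.8)

The cyan cylinder started near (6.8, 1.4) and ended near (6.4, 3.2).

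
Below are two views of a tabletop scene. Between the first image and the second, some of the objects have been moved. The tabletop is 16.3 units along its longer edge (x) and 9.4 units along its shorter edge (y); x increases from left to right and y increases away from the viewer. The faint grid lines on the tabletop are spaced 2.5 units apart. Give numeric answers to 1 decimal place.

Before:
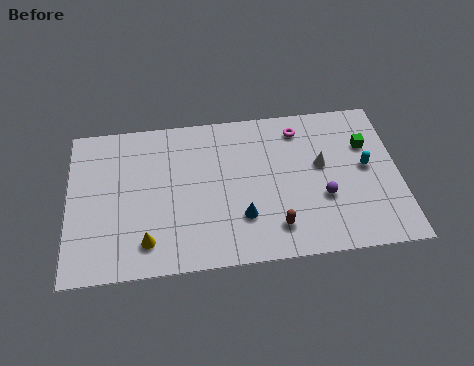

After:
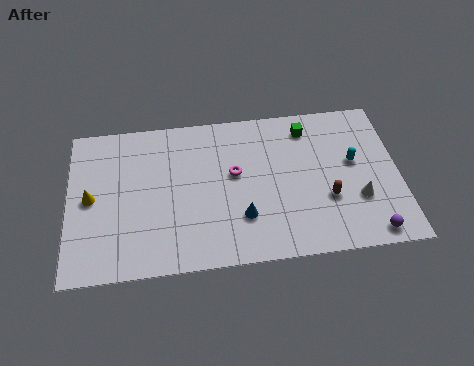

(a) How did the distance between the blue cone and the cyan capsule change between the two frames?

-0.4

The distance was about 6.6 in the first image and 6.2 in the second, so they moved 0.4 units closer together.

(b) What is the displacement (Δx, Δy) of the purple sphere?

(2.2, -2.4)

The purple sphere started near (12.5, 3.4) and ended near (14.7, 1.0).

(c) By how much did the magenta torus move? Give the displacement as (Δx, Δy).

(-3.3, -2.4)

From the two frames, the magenta torus sits at roughly (11.5, 7.8) before and (8.2, 5.4) after.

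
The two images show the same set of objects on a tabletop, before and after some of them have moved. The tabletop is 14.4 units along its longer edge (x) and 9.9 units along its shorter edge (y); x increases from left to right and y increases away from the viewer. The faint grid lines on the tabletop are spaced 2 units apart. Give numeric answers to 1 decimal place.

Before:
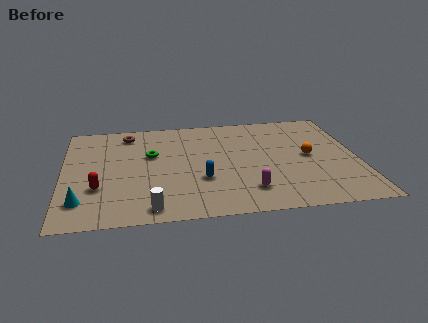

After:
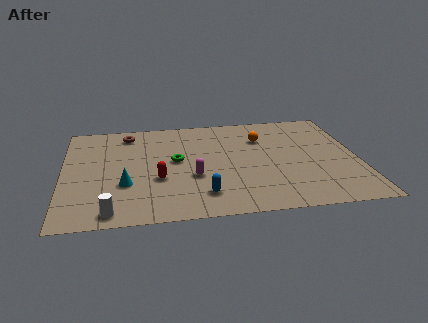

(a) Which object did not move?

the brown torus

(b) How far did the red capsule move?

2.9

The red capsule moved from about (1.7, 3.2) to (4.6, 3.7), a distance of √(2.9² + 0.5²) ≈ 2.9.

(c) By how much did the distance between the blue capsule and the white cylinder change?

+1.1

Before: roughly 3.4 units apart; after: 4.5. That's 1.1 units further apart.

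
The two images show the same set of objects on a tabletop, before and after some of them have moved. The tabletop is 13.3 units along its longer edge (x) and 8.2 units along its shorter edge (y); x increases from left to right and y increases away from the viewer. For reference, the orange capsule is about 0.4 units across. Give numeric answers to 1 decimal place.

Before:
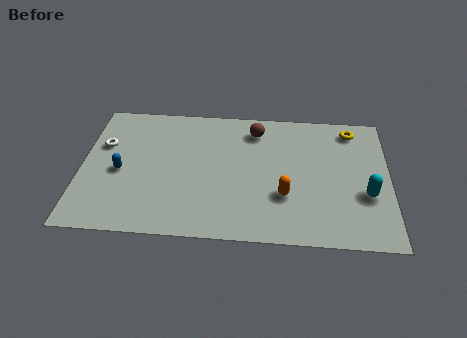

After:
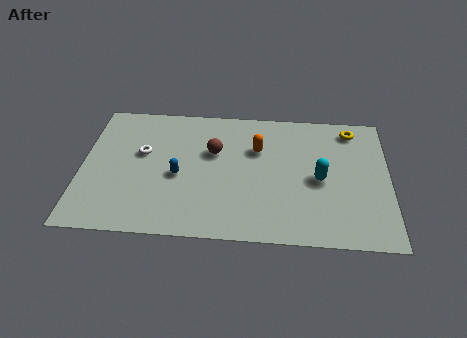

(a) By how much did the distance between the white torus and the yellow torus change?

-1.6

They were about 10.9 units apart before and 9.3 after — 1.6 units closer together.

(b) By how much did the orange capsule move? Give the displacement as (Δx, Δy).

(-1.2, 2.8)

From the two frames, the orange capsule sits at roughly (8.8, 2.7) before and (7.6, 5.5) after.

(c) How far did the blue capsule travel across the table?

2.5

The blue capsule was near (1.7, 3.7) before and (4.2, 3.6) after, so it travelled √(2.5² + 0.1²) ≈ 2.5 units.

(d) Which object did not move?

the yellow torus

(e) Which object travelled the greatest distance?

the orange capsule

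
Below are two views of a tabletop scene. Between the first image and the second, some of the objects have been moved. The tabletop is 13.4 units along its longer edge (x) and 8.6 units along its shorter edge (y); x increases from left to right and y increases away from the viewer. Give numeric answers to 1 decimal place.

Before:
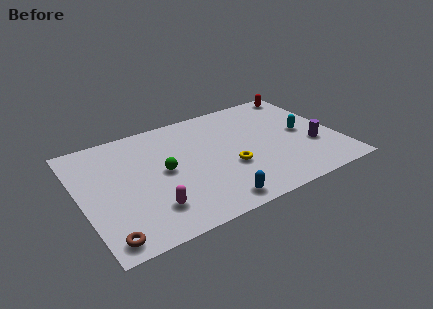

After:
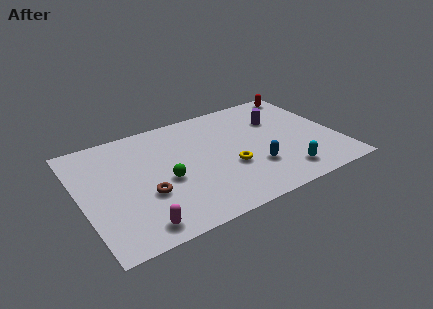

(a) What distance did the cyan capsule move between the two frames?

3.2

The cyan capsule moved from about (11.7, 4.3) to (10.2, 1.5), a distance of √(1.5² + 2.8²) ≈ 3.2.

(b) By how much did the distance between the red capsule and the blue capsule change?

-2.8

They were about 9.0 units apart before and 6.2 after — 2.8 units closer together.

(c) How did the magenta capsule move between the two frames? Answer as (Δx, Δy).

(-0.8, -0.9)

From the two frames, the magenta capsule sits at roughly (3.3, 2.0) before and (2.5, 1.1) after.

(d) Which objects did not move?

the yellow torus and the red capsule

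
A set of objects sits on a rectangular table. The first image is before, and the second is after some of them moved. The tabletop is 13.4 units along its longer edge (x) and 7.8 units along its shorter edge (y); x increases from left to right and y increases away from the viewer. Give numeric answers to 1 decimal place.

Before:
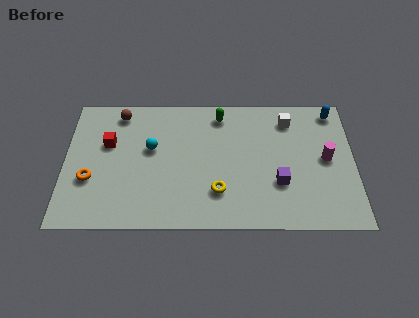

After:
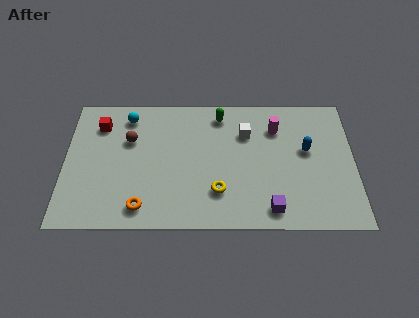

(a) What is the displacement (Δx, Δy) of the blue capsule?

(-1.3, -2.3)

From the two frames, the blue capsule sits at roughly (12.5, 6.8) before and (11.2, 4.5) after.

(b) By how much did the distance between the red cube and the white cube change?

-1.7

They were about 8.5 units apart before and 6.8 after — 1.7 units closer together.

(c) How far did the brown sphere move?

1.7

The brown sphere moved from about (2.5, 6.7) to (3.0, 5.1), a distance of √(0.5² + 1.6²) ≈ 1.7.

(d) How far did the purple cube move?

1.6

The purple cube was near (9.9, 2.6) before and (9.5, 1.1) after, so it travelled √(0.4² + 1.5²) ≈ 1.6 units.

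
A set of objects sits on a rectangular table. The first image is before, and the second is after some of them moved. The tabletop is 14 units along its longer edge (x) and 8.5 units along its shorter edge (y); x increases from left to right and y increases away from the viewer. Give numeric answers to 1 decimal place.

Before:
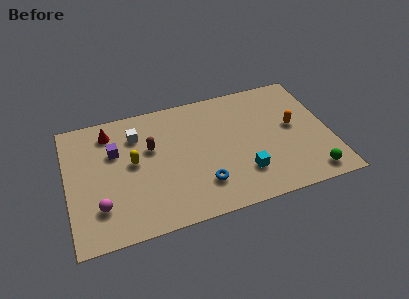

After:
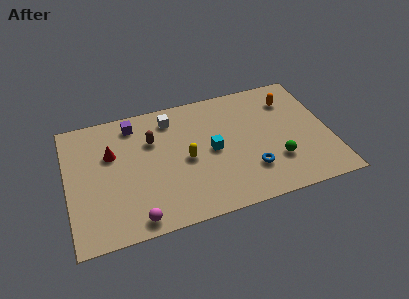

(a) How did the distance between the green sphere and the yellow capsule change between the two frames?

-4.9

The distance was about 9.8 in the first image and 4.9 in the second, so they moved 4.9 units closer together.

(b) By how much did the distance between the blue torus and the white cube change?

+0.7

The distance was about 5.4 in the first image and 6.1 in the second, so they moved 0.7 units further apart.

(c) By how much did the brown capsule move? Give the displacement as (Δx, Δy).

(0.1, 0.5)

The brown capsule was at about (4.5, 5.3) and moved to about (4.6, 5.8).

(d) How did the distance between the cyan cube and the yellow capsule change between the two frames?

-4.8

They were about 6.2 units apart before and 1.4 after — 4.8 units closer together.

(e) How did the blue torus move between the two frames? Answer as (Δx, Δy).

(2.6, 0.2)

The blue torus started near (7.0, 2.1) and ended near (9.6, 2.3).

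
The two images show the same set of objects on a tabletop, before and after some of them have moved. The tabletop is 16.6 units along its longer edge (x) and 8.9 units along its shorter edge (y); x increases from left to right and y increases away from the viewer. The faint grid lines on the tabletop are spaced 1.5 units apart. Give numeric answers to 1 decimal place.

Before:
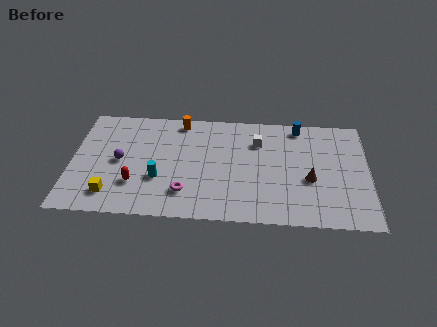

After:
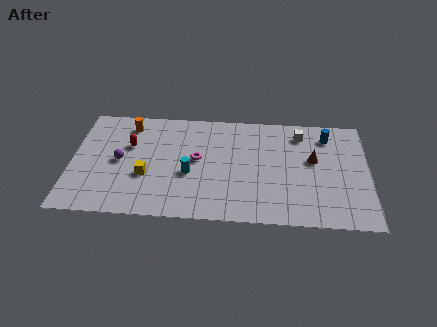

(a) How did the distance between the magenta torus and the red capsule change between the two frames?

+1.1

The distance was about 2.8 in the first image and 3.9 in the second, so they moved 1.1 units further apart.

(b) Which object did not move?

the purple sphere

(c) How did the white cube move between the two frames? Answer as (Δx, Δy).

(2.4, 0.8)

The white cube started near (10.4, 6.5) and ended near (12.8, 7.3).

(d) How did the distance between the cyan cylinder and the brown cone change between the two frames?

-1.3

Before: roughly 8.4 units apart; after: 7.1. That's 1.3 units closer together.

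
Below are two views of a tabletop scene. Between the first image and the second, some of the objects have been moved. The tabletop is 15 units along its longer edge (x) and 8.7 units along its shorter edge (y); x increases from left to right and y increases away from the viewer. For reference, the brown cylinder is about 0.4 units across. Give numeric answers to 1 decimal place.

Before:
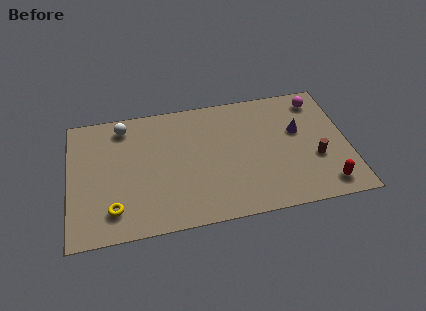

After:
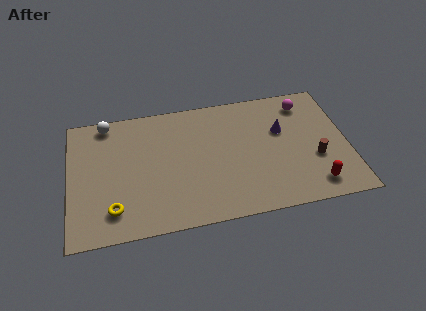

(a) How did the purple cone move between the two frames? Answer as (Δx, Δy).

(-0.9, 0.2)

The purple cone was at about (12.4, 5.3) and moved to about (11.5, 5.5).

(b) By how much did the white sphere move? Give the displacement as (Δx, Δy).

(-0.9, 0.4)

From the two frames, the white sphere sits at roughly (3.0, 7.4) before and (2.1, 7.8) after.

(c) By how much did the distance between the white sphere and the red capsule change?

+0.4

Before: roughly 12.2 units apart; after: 12.6. That's 0.4 units further apart.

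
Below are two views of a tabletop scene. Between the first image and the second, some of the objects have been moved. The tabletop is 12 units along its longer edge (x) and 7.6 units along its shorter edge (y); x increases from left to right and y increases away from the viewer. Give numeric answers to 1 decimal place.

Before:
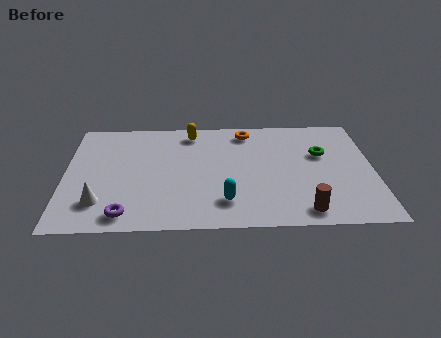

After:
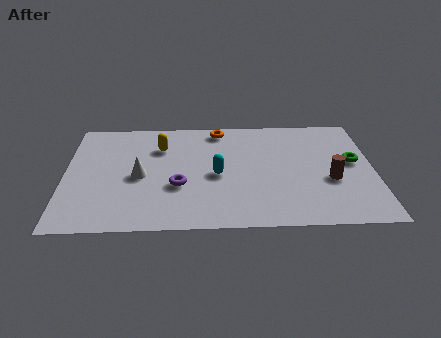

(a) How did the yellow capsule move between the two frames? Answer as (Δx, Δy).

(-1.2, -1.0)

The yellow capsule started near (4.9, 6.5) and ended near (3.7, 5.5).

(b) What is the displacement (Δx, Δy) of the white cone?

(1.5, 1.7)

From the two frames, the white cone sits at roughly (1.4, 1.8) before and (2.9, 3.5) after.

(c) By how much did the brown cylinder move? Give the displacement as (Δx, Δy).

(1.1, 2.0)

The brown cylinder was at about (9.2, 1.0) and moved to about (10.3, 3.0).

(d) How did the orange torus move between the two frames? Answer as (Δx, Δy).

(-1.1, 0.2)

From the two frames, the orange torus sits at roughly (7.1, 6.5) before and (6.0, 6.7) after.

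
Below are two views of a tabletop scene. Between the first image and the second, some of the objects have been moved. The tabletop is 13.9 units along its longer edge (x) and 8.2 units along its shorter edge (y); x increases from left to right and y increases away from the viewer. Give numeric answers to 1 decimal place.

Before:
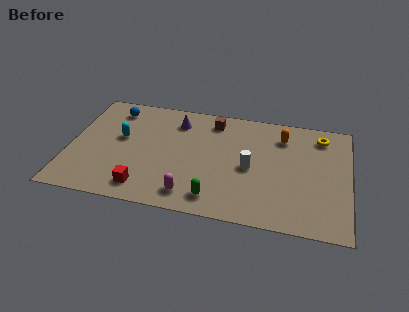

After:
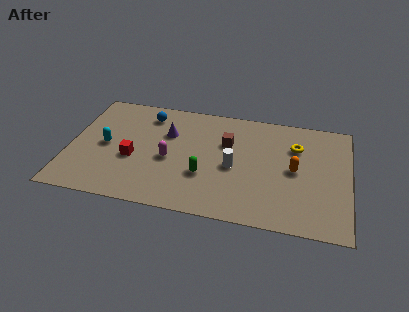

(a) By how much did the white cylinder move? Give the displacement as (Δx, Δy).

(-0.8, -0.1)

The white cylinder started near (9.0, 3.8) and ended near (8.2, 3.7).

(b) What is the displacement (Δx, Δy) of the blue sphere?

(1.7, -0.1)

From the two frames, the blue sphere sits at roughly (2.0, 6.8) before and (3.7, 6.7) after.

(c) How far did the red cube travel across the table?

2.1

From (3.9, 1.3) to (3.2, 3.3), the red cube covered √(0.7² + 2.0²) ≈ 2.1 units.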